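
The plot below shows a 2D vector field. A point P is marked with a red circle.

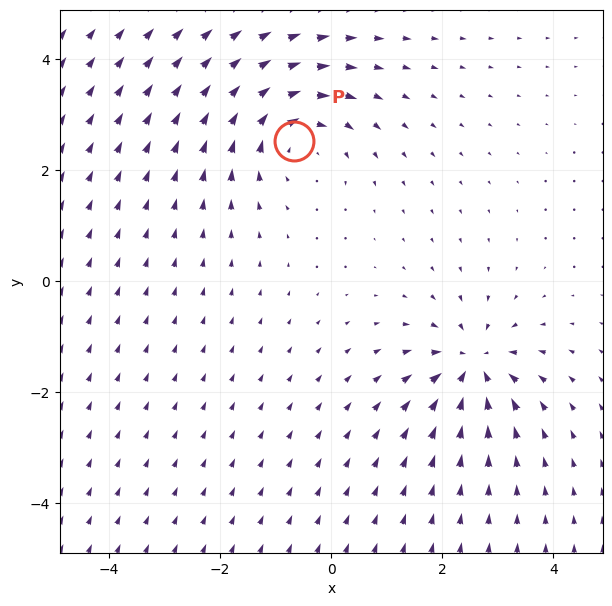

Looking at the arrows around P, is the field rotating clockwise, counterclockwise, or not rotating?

Near P at (-0.7, 2.5) the arrows circulate clockwise. The curl (z-component) there is about -3; negative curl means clockwise rotation.

clockwise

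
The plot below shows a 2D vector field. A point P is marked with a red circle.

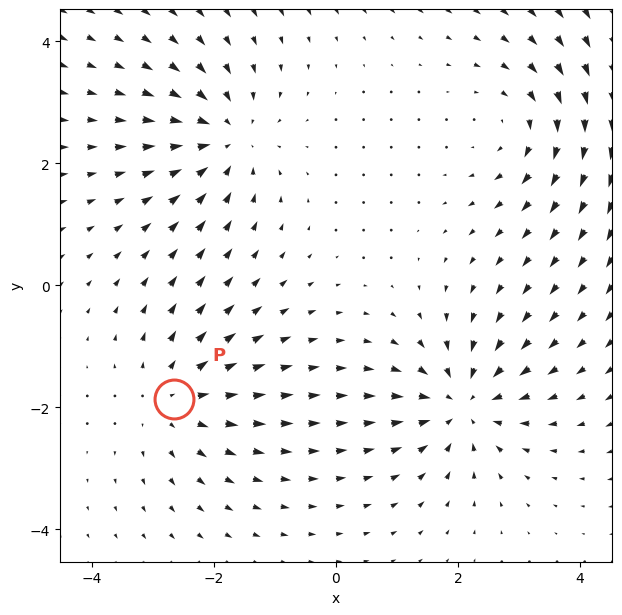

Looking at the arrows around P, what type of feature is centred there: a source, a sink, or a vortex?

At P (-2.7, -1.9) the arrows spread outward. Divergence about +4, curl ≈0 — positive divergence with near-zero curl is a source.

source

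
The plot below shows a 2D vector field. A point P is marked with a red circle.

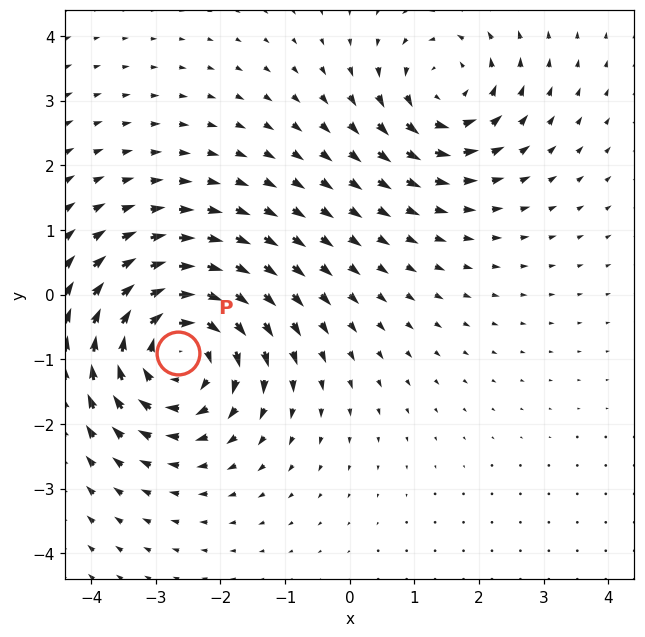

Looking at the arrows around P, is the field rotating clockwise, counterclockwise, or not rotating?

Near P at (-2.7, -0.9) the arrows circulate clockwise. The curl (z-component) there is about -5; negative curl means clockwise rotation.

clockwise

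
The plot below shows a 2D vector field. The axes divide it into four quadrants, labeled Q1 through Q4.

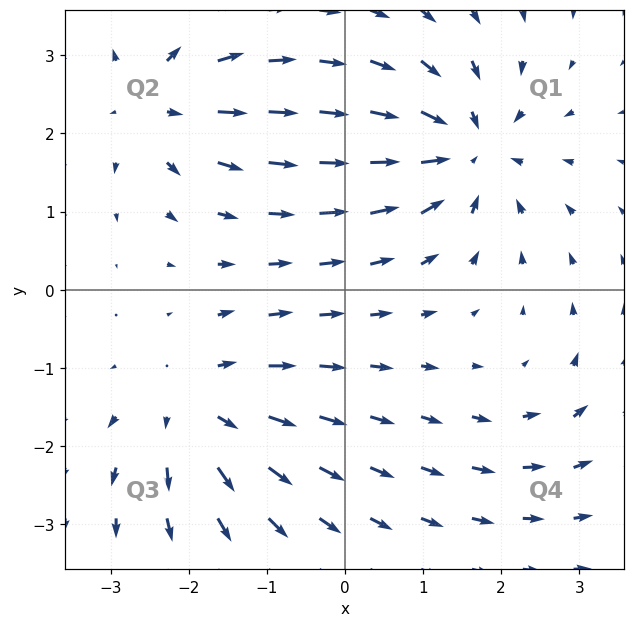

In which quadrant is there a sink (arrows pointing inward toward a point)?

The sink sits at approximately (1.5, 1.8), which lies in quadrant Q1. The divergence there is about -6, negative as expected for a sink.

Q1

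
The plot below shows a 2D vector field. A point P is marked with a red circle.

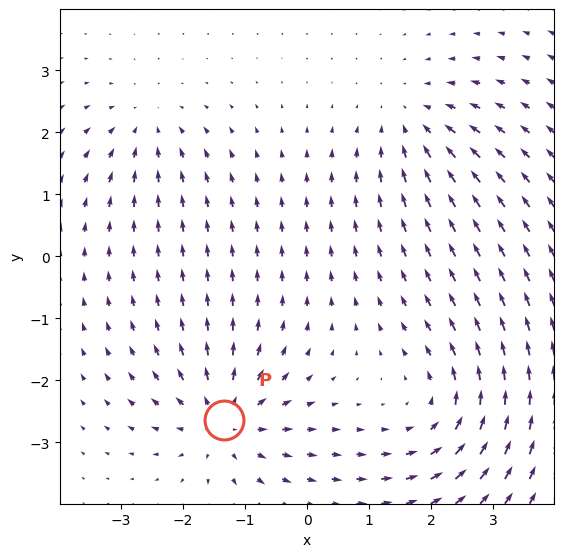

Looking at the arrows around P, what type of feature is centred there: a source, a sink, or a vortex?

At P (-1.3, -2.6) the arrows spread outward. Divergence about +5, curl ≈0 — positive divergence with near-zero curl is a source.

source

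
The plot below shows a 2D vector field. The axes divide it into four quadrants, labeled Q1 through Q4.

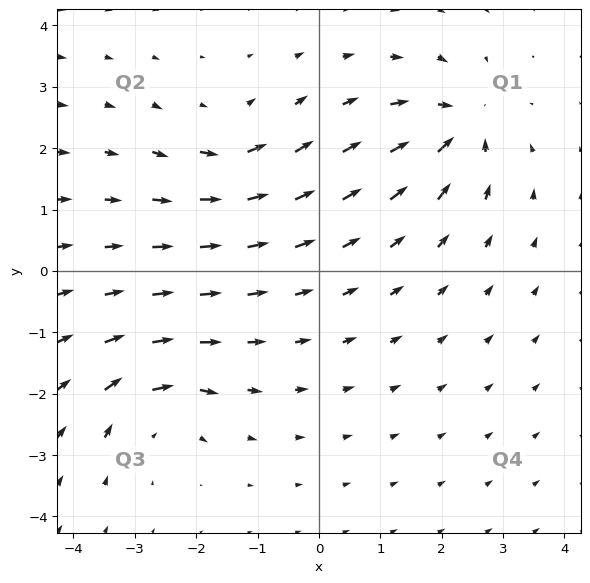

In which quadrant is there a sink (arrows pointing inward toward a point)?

Q1

The sink sits at approximately (2.3, 2.4), which lies in quadrant Q1. The divergence there is about -5, negative as expected for a sink.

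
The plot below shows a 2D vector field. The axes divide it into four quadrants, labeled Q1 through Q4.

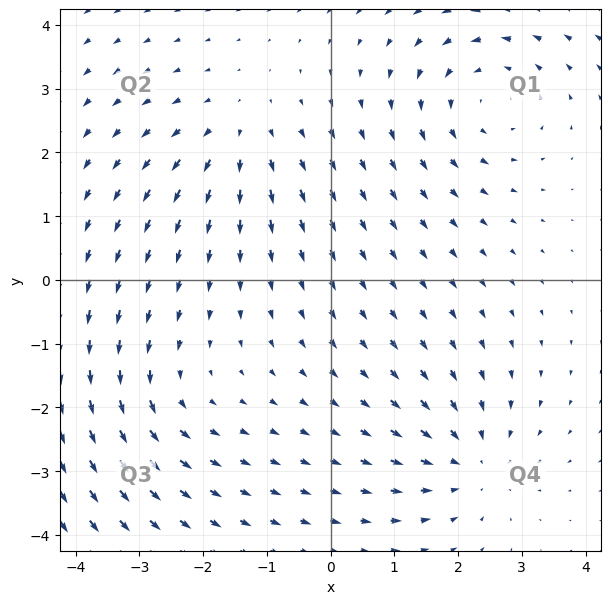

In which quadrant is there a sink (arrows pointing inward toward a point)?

Q4

The sink sits at approximately (2.2, -2.9), which lies in quadrant Q4. The divergence there is about -4, negative as expected for a sink.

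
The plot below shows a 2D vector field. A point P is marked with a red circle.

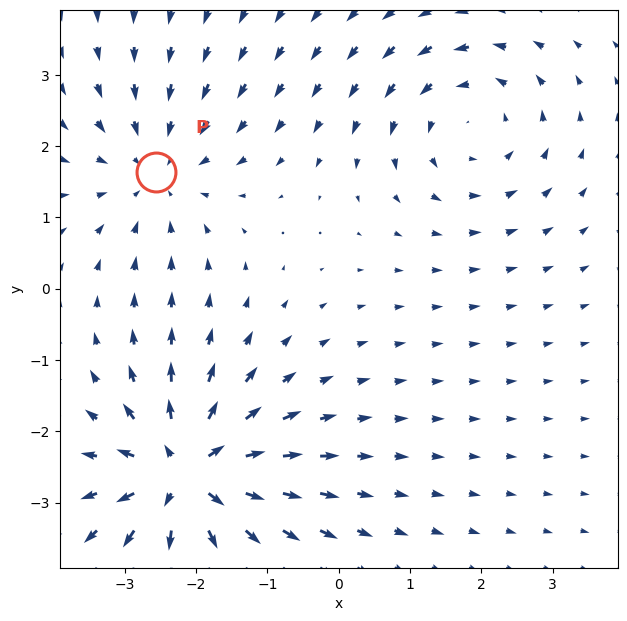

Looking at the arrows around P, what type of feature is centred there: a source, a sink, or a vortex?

sink

At P (-2.6, 1.6) the arrows converge inward. Divergence about -2, curl ≈0 — negative divergence with near-zero curl is a sink.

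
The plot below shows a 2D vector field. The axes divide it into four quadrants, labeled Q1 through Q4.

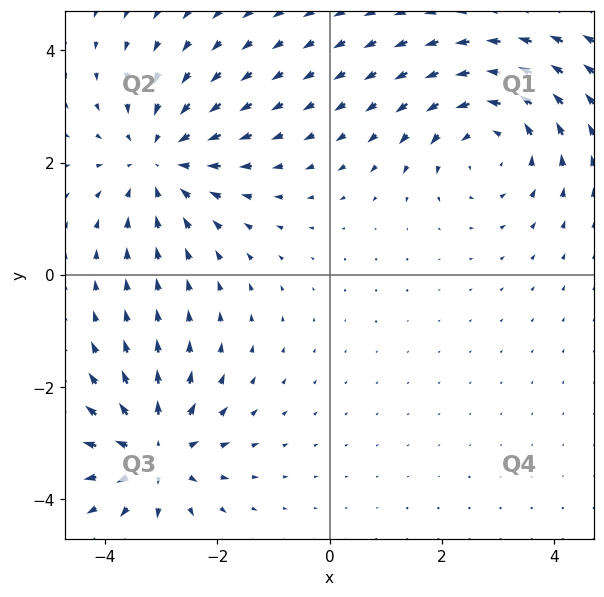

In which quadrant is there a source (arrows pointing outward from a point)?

The source sits at approximately (-3.1, -3.2), which lies in quadrant Q3. The divergence there is about +4, positive as expected for a source.

Q3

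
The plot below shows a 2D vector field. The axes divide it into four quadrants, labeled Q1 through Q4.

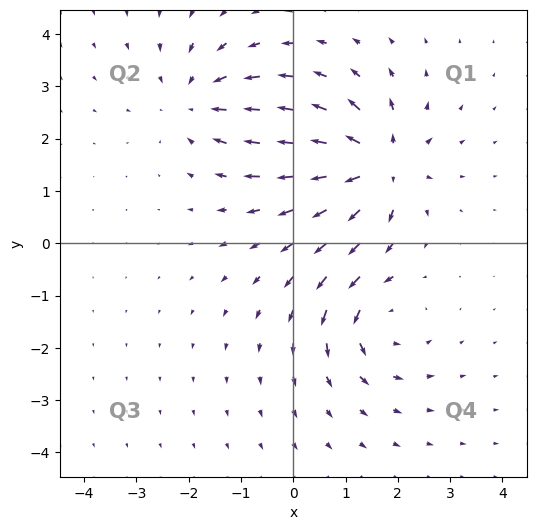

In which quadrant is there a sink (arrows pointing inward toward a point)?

Q2

The sink sits at approximately (-1.8, 2.7), which lies in quadrant Q2. The divergence there is about -3, negative as expected for a sink.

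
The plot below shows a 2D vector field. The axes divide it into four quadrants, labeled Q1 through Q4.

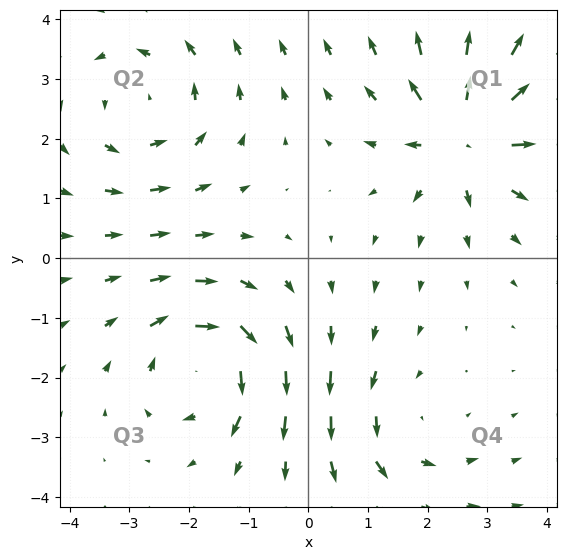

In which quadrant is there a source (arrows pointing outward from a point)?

Q1

The source sits at approximately (2.6, 2.1), which lies in quadrant Q1. The divergence there is about +7, positive as expected for a source.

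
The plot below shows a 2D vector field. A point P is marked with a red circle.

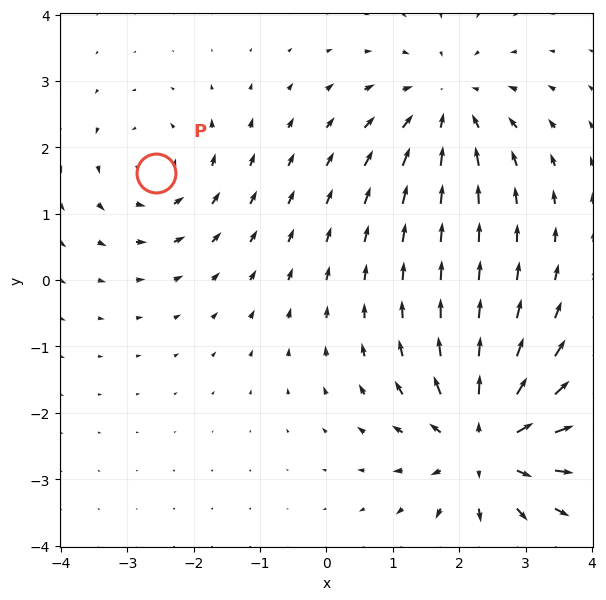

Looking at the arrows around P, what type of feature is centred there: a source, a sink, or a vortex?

At P (-2.6, 1.6) the arrows circulate counterclockwise. Divergence ≈0, curl about +3 — near-zero divergence with nonzero curl is a vortex.

vortex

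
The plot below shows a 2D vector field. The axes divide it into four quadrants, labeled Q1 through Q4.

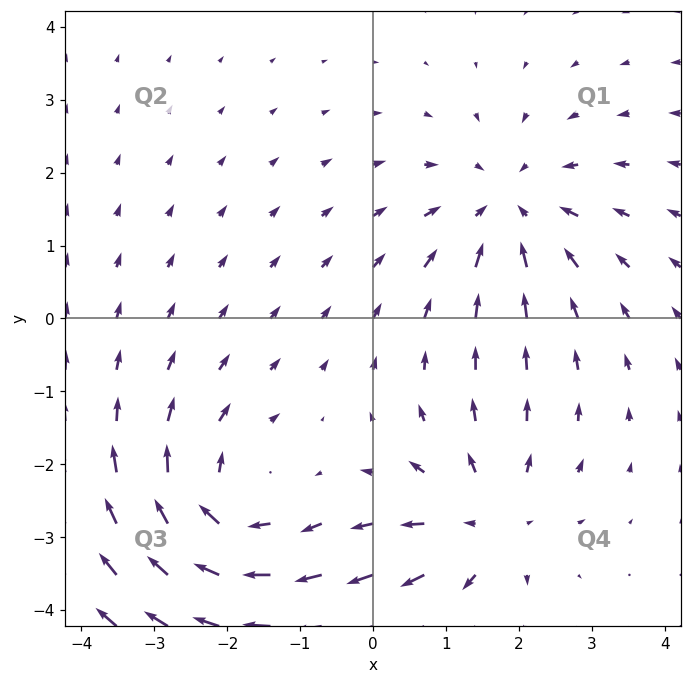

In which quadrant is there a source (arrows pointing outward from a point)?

The source sits at approximately (1.5, -2.8), which lies in quadrant Q4. The divergence there is about +3, positive as expected for a source.

Q4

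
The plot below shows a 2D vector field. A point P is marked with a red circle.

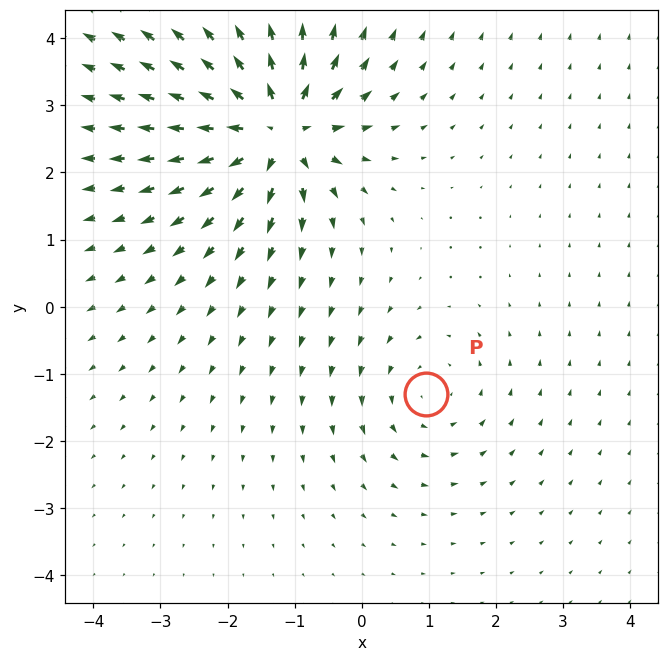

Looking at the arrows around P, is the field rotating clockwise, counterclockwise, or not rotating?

counterclockwise

Near P at (1.0, -1.3) the arrows circulate counterclockwise. The curl (z-component) there is about +2; positive curl means counterclockwise rotation.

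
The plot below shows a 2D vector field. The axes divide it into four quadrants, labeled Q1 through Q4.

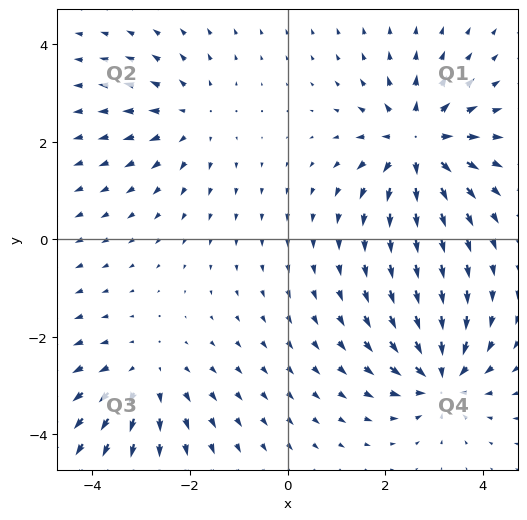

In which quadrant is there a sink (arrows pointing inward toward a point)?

The sink sits at approximately (3.1, -2.8), which lies in quadrant Q4. The divergence there is about -5, negative as expected for a sink.

Q4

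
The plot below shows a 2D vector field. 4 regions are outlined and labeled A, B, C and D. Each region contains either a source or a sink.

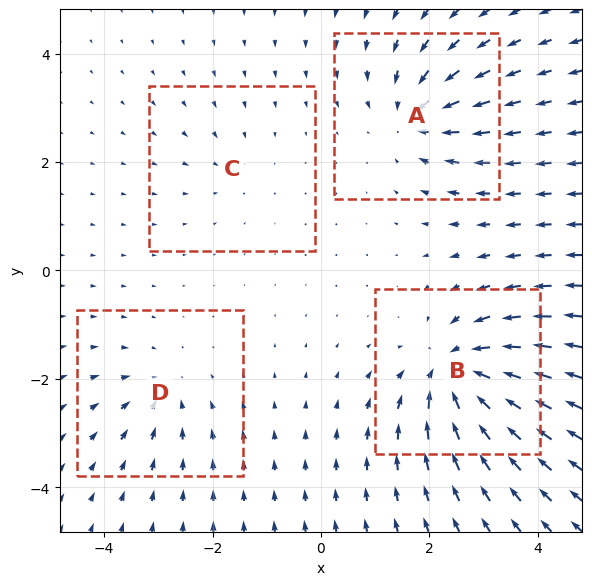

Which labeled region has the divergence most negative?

Divergence at each region's feature centre — A: about -6, B: about -9, C: about -2, D: about -4. Region B is most negative.

B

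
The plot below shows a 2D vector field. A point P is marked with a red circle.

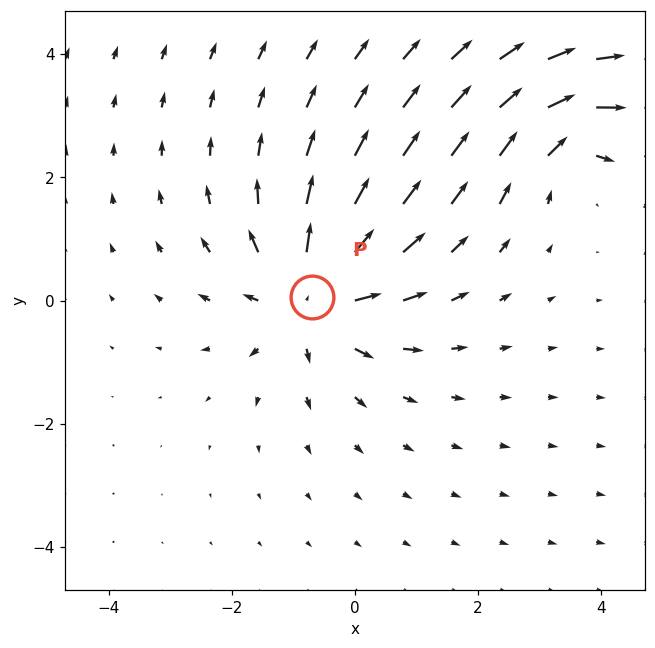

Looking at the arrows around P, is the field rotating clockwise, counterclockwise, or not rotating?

Near P at (-0.7, 0.1) the arrows show no circulation. The curl there is ≈0.

not rotating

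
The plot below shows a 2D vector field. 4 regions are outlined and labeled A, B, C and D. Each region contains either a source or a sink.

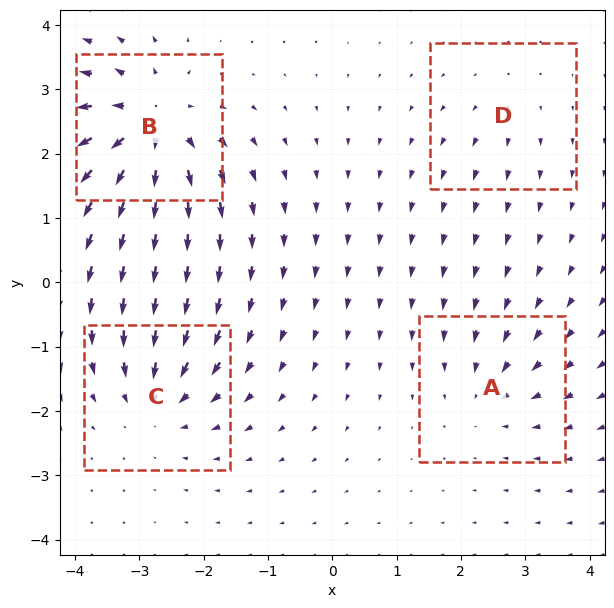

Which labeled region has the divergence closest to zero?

Divergence at each region's feature centre — A: about -4, B: about +8, C: about -5, D: about +2. Region D is closest to zero.

D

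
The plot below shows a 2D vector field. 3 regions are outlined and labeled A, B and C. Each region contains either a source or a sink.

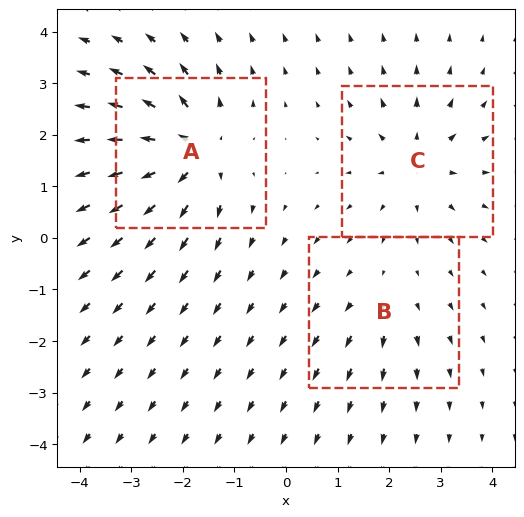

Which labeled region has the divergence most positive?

Divergence at each region's feature centre — A: about +6, B: about +2, C: about +4. Region A is most positive.

A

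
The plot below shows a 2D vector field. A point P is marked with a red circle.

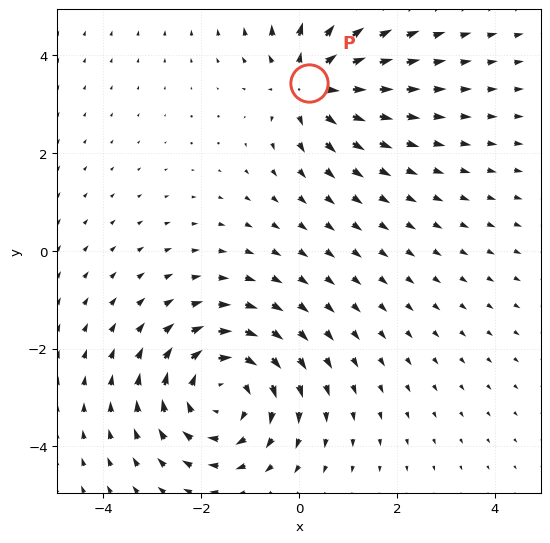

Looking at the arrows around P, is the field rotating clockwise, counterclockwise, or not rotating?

Near P at (0.2, 3.4) the arrows show no circulation. The curl there is ≈0.

not rotating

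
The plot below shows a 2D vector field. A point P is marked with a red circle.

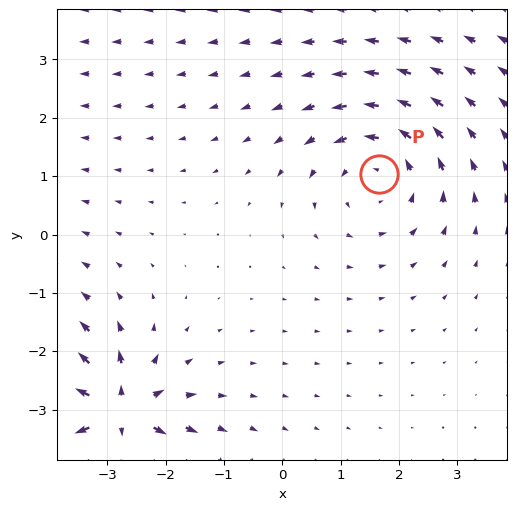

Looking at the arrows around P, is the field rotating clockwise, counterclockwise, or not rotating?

Near P at (1.7, 1.0) the arrows circulate counterclockwise. The curl (z-component) there is about +3; positive curl means counterclockwise rotation.

counterclockwise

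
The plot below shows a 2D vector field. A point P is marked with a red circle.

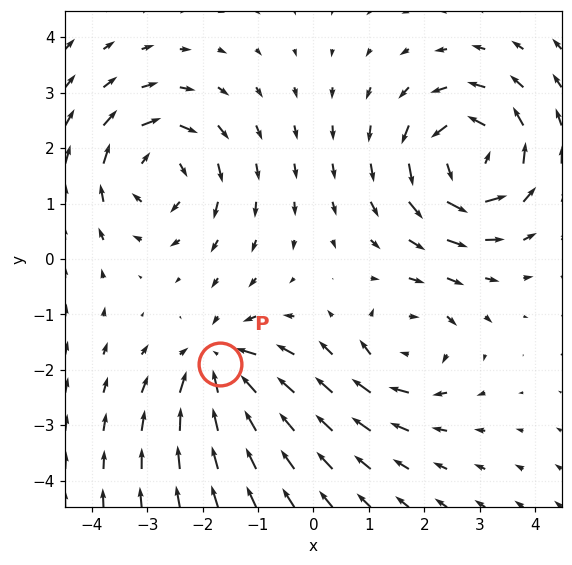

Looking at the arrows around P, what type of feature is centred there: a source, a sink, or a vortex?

sink

At P (-1.7, -1.9) the arrows converge inward. Divergence about -5, curl ≈0 — negative divergence with near-zero curl is a sink.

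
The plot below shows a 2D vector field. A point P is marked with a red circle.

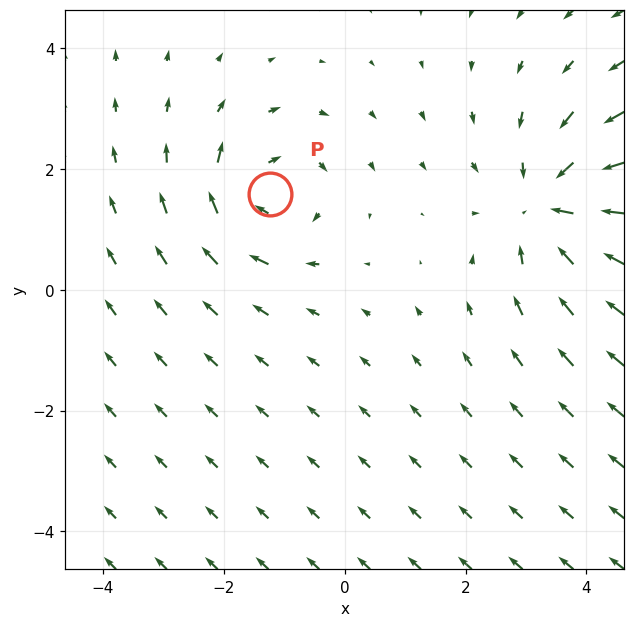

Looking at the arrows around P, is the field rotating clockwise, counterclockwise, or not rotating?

clockwise

Near P at (-1.2, 1.6) the arrows circulate clockwise. The curl (z-component) there is about -3; negative curl means clockwise rotation.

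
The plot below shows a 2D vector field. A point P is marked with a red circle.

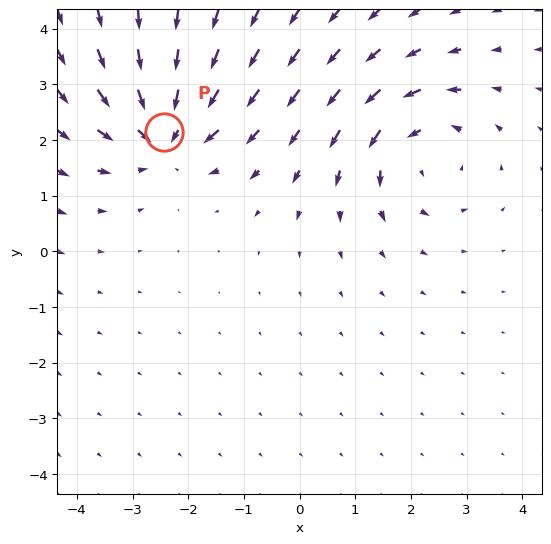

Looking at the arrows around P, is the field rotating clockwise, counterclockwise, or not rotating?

not rotating

Near P at (-2.4, 2.1) the arrows show no circulation. The curl there is ≈0.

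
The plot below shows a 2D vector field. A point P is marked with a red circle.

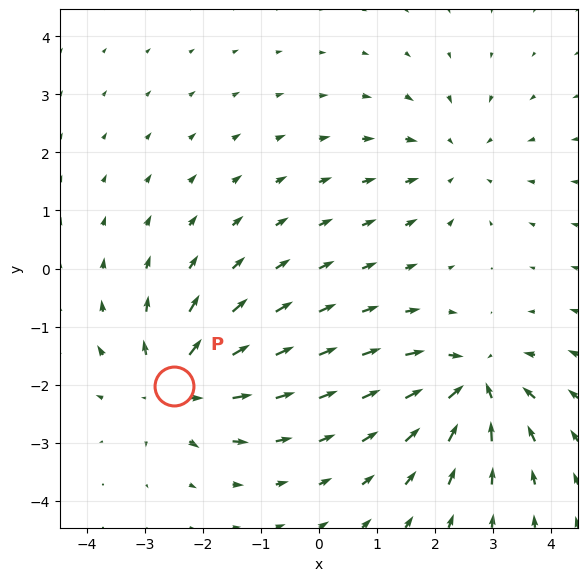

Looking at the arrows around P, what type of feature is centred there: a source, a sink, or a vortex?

At P (-2.5, -2.0) the arrows spread outward. Divergence about +6, curl ≈0 — positive divergence with near-zero curl is a source.

source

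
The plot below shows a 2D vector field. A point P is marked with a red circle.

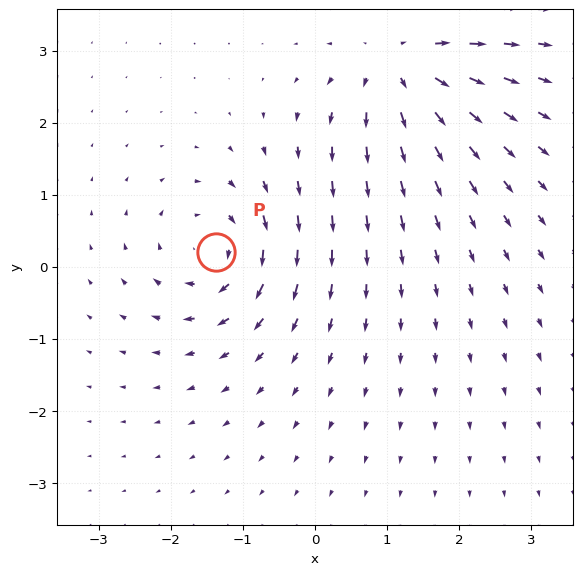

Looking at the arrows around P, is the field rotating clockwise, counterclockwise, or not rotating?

Near P at (-1.4, 0.2) the arrows circulate clockwise. The curl (z-component) there is about -5; negative curl means clockwise rotation.

clockwise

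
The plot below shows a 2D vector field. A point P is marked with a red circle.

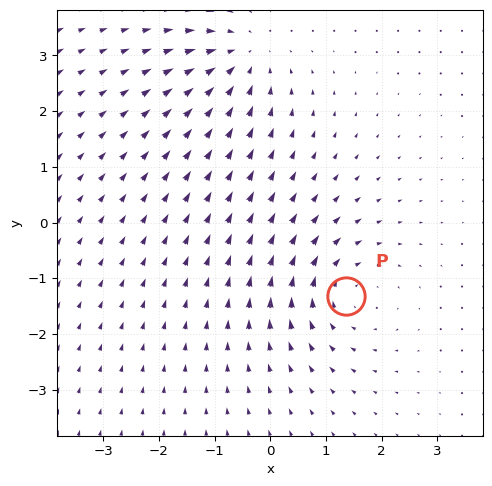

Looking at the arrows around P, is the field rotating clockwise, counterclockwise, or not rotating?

clockwise

Near P at (1.4, -1.3) the arrows circulate clockwise. The curl (z-component) there is about -4; negative curl means clockwise rotation.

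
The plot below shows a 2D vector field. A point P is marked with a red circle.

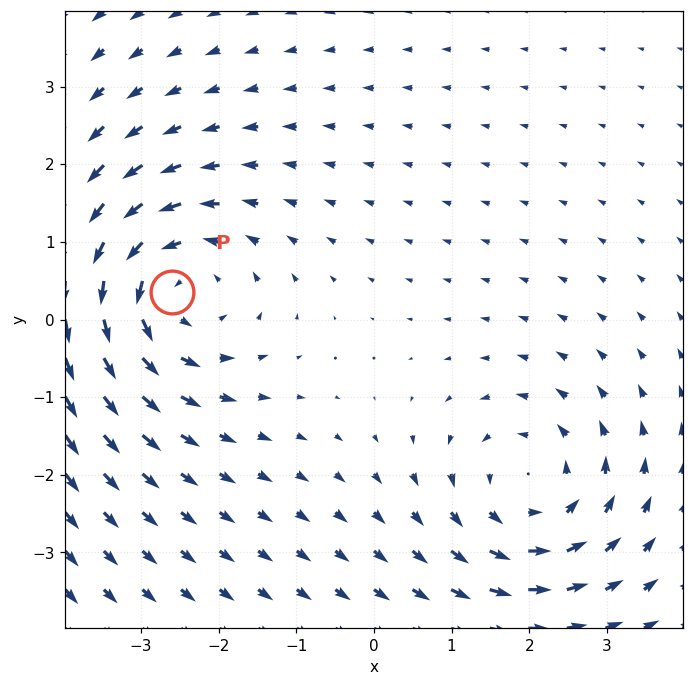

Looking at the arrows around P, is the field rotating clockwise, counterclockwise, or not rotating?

counterclockwise

Near P at (-2.6, 0.4) the arrows circulate counterclockwise. The curl (z-component) there is about +3; positive curl means counterclockwise rotation.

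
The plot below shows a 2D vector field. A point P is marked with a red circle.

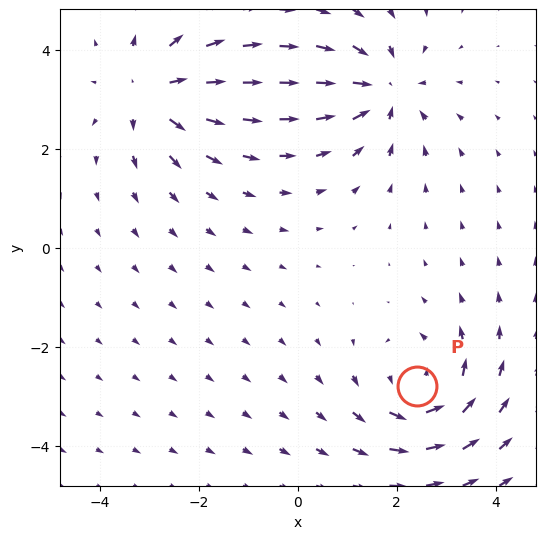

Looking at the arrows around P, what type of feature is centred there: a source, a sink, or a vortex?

vortex

At P (2.4, -2.8) the arrows circulate counterclockwise. Divergence ≈0, curl about +4 — near-zero divergence with nonzero curl is a vortex.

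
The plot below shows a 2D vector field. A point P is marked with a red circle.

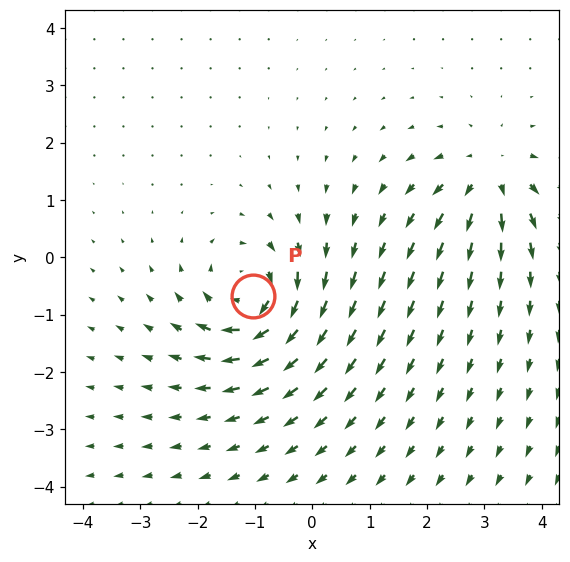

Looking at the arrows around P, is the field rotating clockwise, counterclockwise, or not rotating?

clockwise

Near P at (-1.0, -0.7) the arrows circulate clockwise. The curl (z-component) there is about -6; negative curl means clockwise rotation.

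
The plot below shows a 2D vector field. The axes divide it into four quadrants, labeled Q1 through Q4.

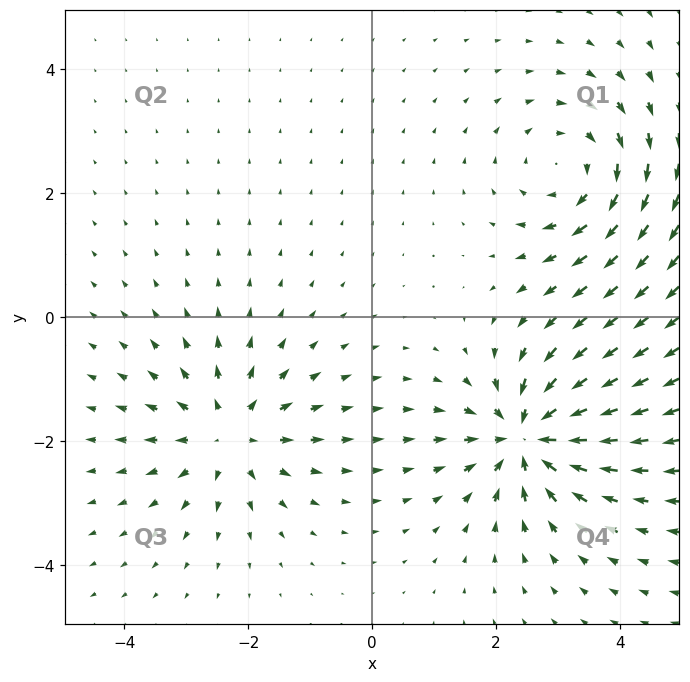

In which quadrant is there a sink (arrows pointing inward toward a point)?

The sink sits at approximately (2.5, -1.9), which lies in quadrant Q4. The divergence there is about -6, negative as expected for a sink.

Q4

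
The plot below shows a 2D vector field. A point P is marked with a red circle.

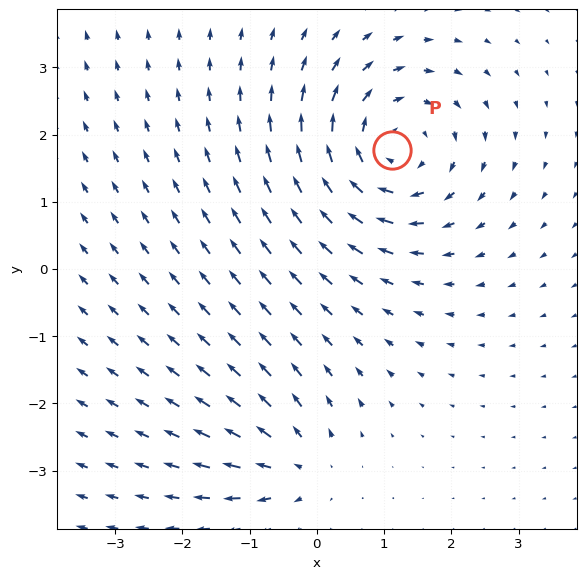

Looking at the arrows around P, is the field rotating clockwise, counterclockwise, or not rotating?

clockwise

Near P at (1.1, 1.8) the arrows circulate clockwise. The curl (z-component) there is about -4; negative curl means clockwise rotation.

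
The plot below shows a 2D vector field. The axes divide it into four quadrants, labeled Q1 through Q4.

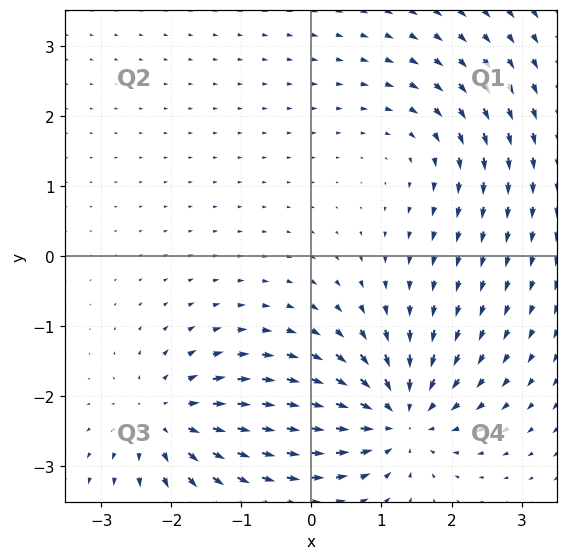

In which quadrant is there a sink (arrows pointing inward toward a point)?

The sink sits at approximately (1.2, -2.3), which lies in quadrant Q4. The divergence there is about -5, negative as expected for a sink.

Q4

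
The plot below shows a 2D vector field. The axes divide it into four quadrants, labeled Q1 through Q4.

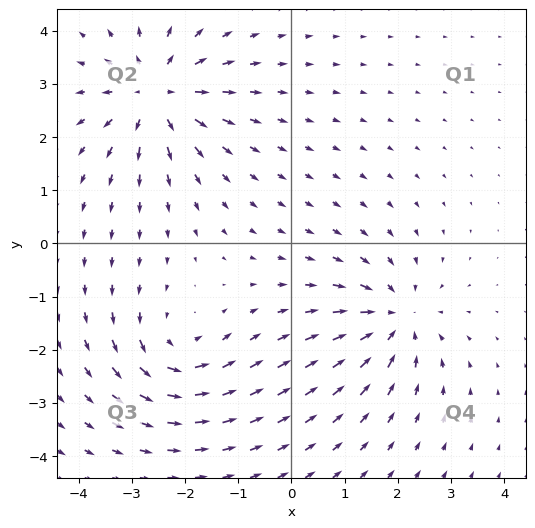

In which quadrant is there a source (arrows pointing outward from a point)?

Q2

The source sits at approximately (-2.6, 2.8), which lies in quadrant Q2. The divergence there is about +5, positive as expected for a source.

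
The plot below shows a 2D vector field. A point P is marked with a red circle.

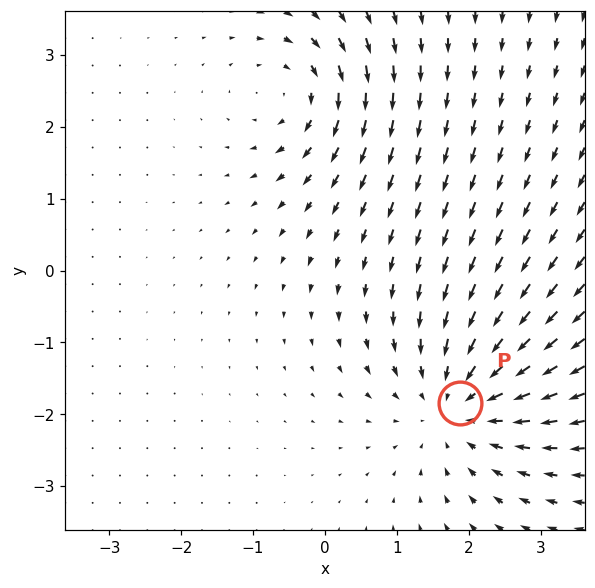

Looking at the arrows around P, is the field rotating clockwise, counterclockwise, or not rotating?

not rotating

Near P at (1.9, -1.8) the arrows show no circulation. The curl there is ≈0.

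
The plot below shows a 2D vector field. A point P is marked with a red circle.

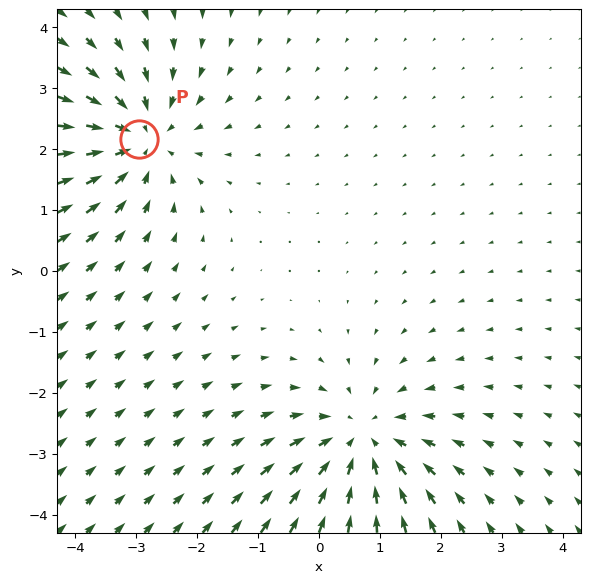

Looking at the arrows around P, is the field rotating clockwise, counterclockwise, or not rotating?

Near P at (-3.0, 2.2) the arrows show no circulation. The curl there is ≈0.

not rotating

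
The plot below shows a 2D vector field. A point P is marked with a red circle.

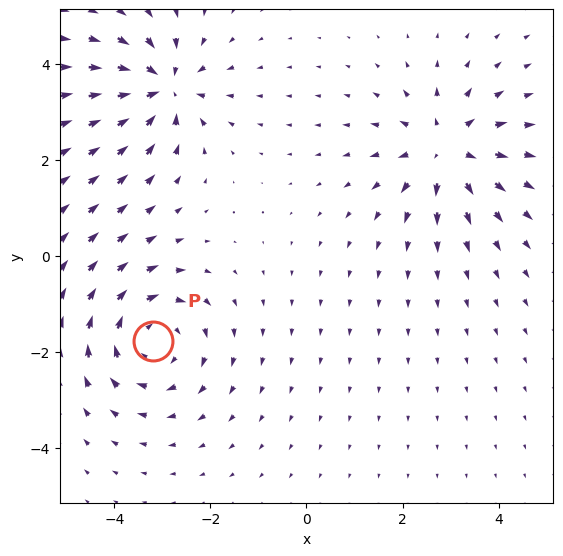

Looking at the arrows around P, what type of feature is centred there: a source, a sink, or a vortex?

At P (-3.2, -1.8) the arrows circulate clockwise. Divergence ≈0, curl about -4 — near-zero divergence with nonzero curl is a vortex.

vortex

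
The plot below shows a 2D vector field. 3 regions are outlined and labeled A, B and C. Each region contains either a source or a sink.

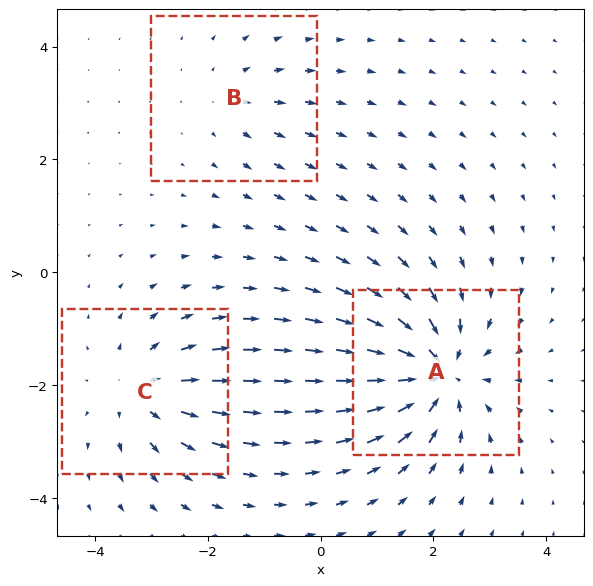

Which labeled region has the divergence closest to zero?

Divergence at each region's feature centre — A: about -6, B: about +2, C: about +4. Region B is closest to zero.

B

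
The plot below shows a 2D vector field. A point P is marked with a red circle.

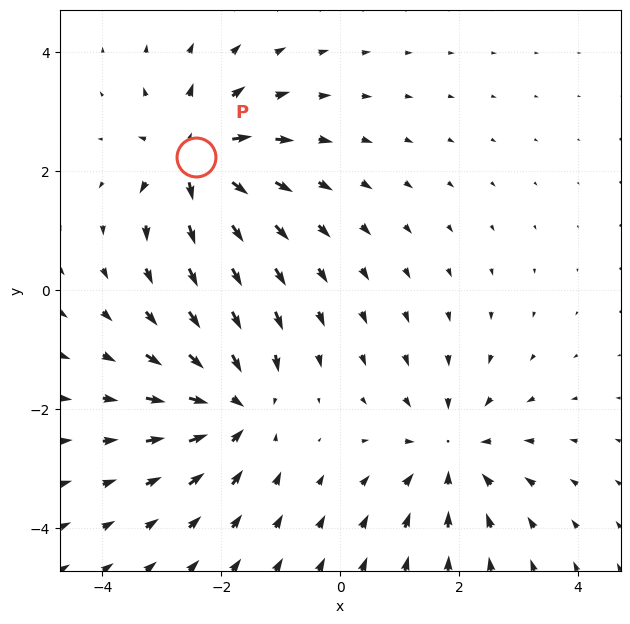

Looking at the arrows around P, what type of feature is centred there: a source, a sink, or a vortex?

At P (-2.4, 2.2) the arrows spread outward. Divergence about +5, curl ≈0 — positive divergence with near-zero curl is a source.

source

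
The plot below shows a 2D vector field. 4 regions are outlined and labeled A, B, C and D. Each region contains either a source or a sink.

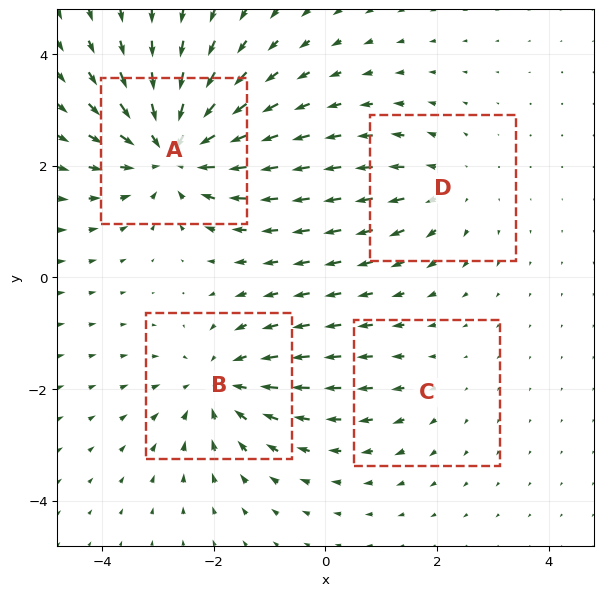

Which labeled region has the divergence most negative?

Divergence at each region's feature centre — A: about -7, B: about -5, C: about +2, D: about +3. Region A is most negative.

A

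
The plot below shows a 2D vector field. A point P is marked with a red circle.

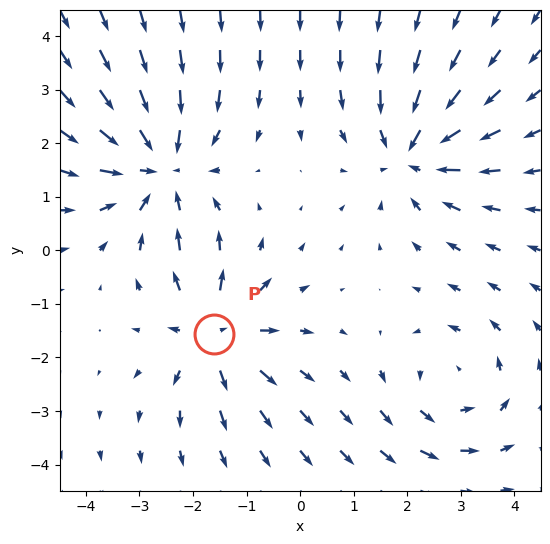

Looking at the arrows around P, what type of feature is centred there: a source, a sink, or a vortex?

At P (-1.6, -1.6) the arrows spread outward. Divergence about +4, curl ≈0 — positive divergence with near-zero curl is a source.

source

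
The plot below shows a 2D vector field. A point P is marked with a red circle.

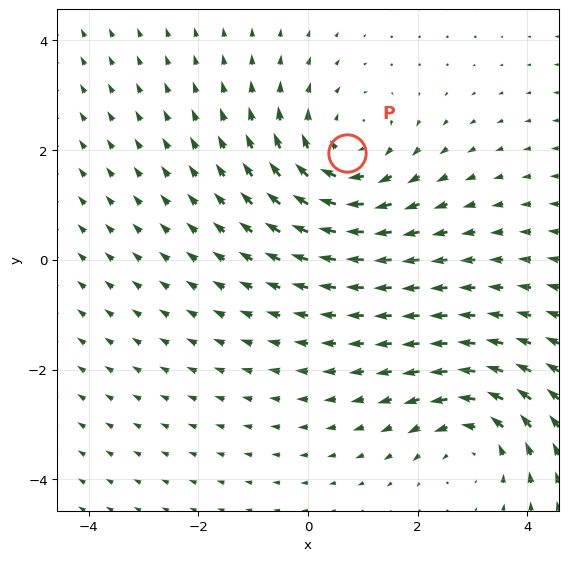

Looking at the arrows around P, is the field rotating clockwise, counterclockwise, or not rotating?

Near P at (0.7, 1.9) the arrows circulate clockwise. The curl (z-component) there is about -3; negative curl means clockwise rotation.

clockwise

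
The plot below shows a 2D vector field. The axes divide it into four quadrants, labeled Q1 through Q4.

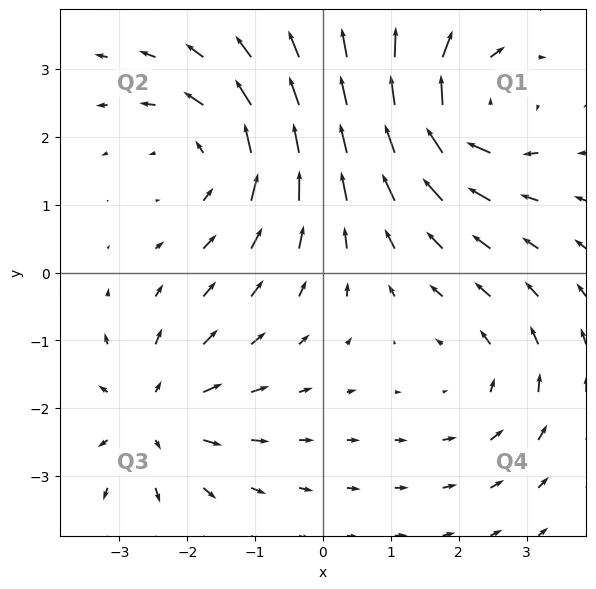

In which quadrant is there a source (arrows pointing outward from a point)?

Q3

The source sits at approximately (-2.5, -2.1), which lies in quadrant Q3. The divergence there is about +4, positive as expected for a source.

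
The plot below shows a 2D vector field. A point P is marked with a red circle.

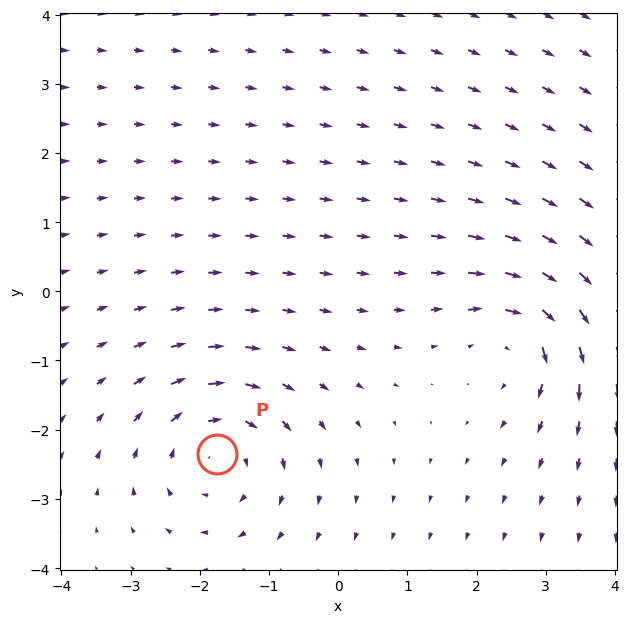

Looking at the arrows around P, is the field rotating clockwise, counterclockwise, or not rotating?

clockwise

Near P at (-1.8, -2.3) the arrows circulate clockwise. The curl (z-component) there is about -4; negative curl means clockwise rotation.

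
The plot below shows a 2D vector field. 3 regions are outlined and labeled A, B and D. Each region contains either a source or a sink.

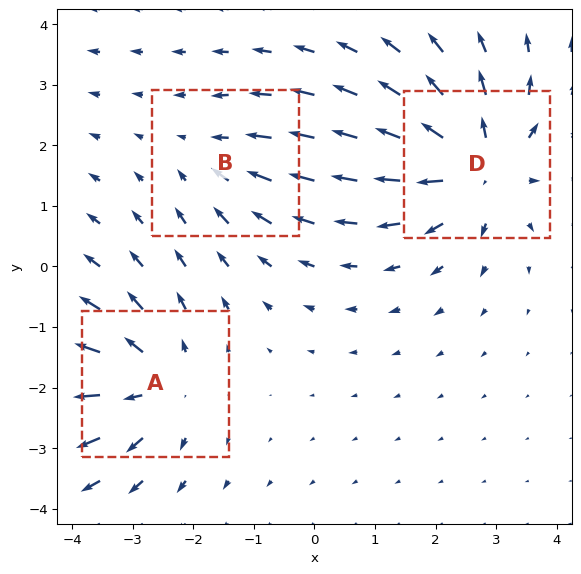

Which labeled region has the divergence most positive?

D

Divergence at each region's feature centre — A: about +4, B: about -2, D: about +5. Region D is most positive.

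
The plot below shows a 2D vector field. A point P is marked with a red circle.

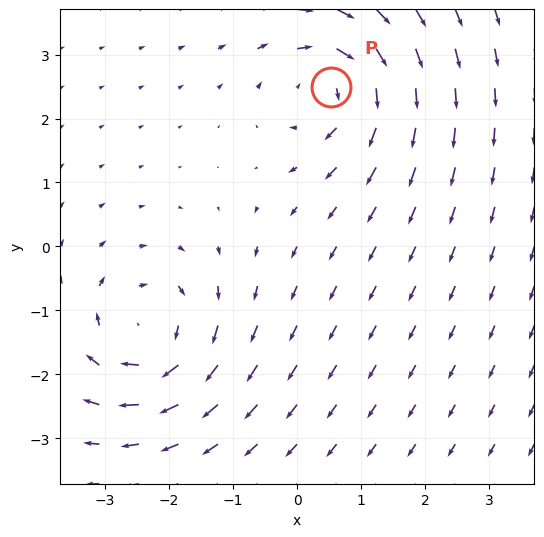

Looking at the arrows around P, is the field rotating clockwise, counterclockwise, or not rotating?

Near P at (0.5, 2.5) the arrows circulate clockwise. The curl (z-component) there is about -5; negative curl means clockwise rotation.

clockwise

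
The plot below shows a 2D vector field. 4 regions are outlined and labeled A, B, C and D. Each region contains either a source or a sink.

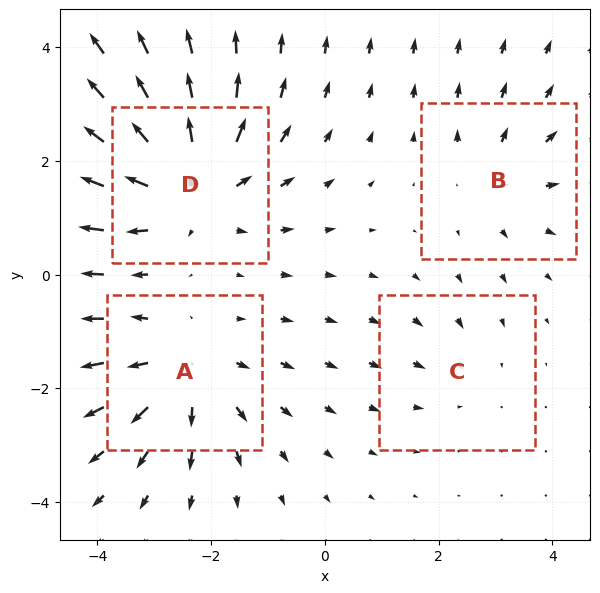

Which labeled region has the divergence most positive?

Divergence at each region's feature centre — A: about +5, B: about +3, C: about -2, D: about +6. Region D is most positive.

D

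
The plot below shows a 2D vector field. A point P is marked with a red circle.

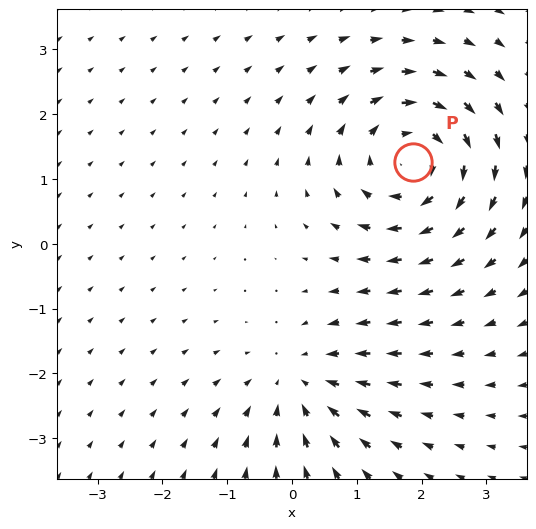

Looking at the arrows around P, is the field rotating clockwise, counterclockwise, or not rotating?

Near P at (1.9, 1.3) the arrows circulate clockwise. The curl (z-component) there is about -4; negative curl means clockwise rotation.

clockwise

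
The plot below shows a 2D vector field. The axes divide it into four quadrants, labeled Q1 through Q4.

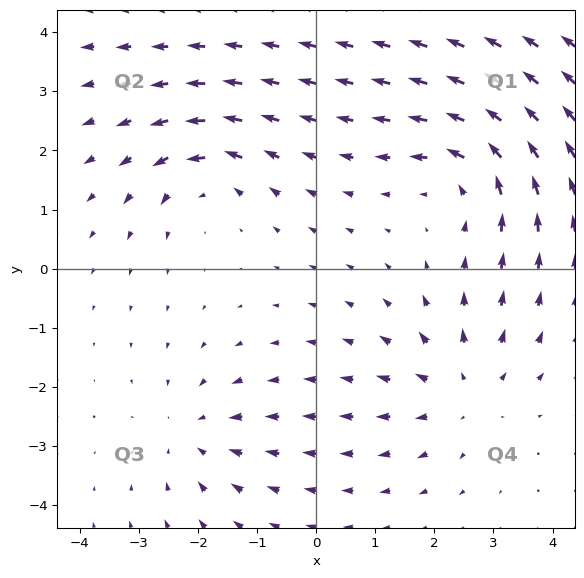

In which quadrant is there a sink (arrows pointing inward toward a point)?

Q3

The sink sits at approximately (-2.0, -2.8), which lies in quadrant Q3. The divergence there is about -2, negative as expected for a sink.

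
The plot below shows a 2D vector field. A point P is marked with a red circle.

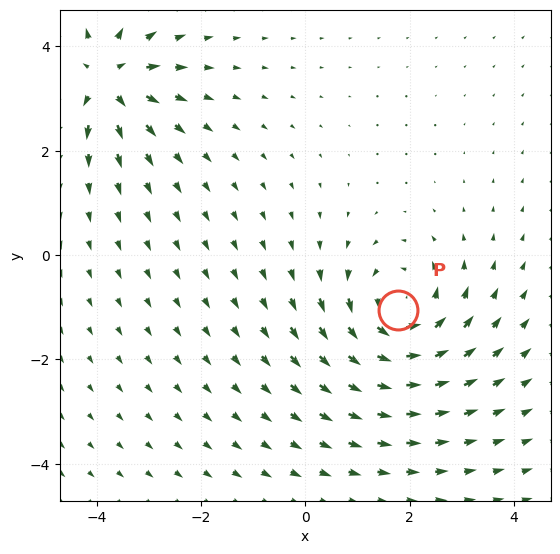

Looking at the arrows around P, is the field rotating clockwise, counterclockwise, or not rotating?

Near P at (1.8, -1.1) the arrows circulate counterclockwise. The curl (z-component) there is about +5; positive curl means counterclockwise rotation.

counterclockwise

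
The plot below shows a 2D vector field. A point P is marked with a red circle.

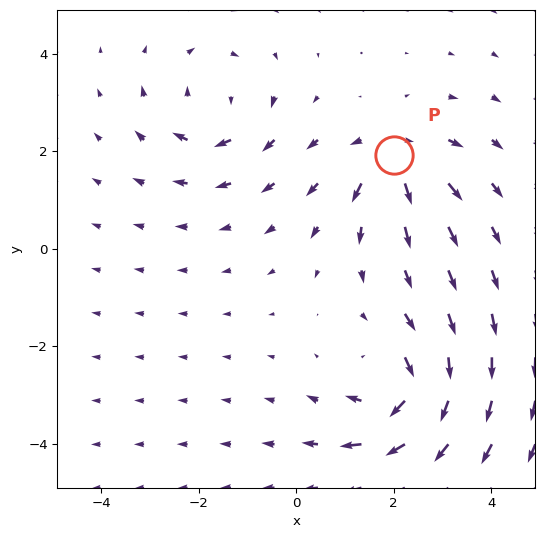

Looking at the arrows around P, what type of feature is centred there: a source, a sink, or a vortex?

At P (2.0, 1.9) the arrows spread outward. Divergence about +5, curl ≈0 — positive divergence with near-zero curl is a source.

source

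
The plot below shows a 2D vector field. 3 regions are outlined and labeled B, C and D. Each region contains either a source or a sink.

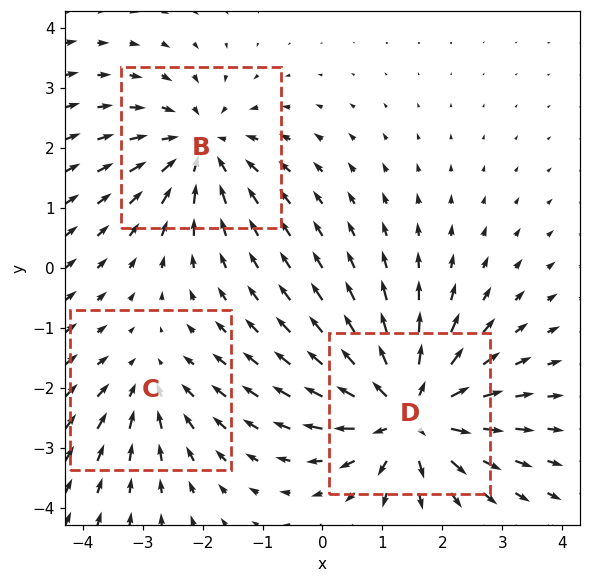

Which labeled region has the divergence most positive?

D

Divergence at each region's feature centre — B: about -3, C: about -2, D: about +5. Region D is most positive.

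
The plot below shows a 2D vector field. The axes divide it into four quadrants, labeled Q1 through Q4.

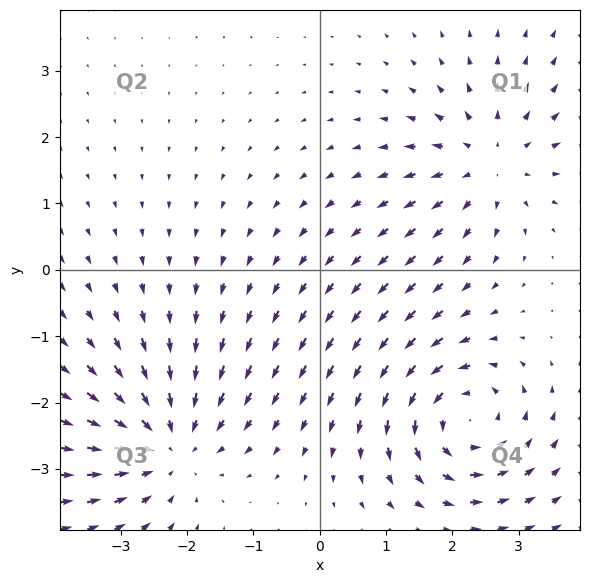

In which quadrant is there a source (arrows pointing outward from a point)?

The source sits at approximately (2.6, 1.6), which lies in quadrant Q1. The divergence there is about +4, positive as expected for a source.

Q1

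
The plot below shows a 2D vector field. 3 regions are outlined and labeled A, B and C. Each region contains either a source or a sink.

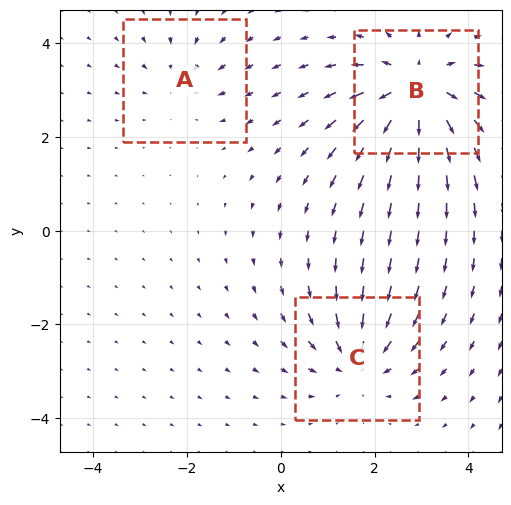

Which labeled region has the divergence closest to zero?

A

Divergence at each region's feature centre — A: about -2, B: about +5, C: about -4. Region A is closest to zero.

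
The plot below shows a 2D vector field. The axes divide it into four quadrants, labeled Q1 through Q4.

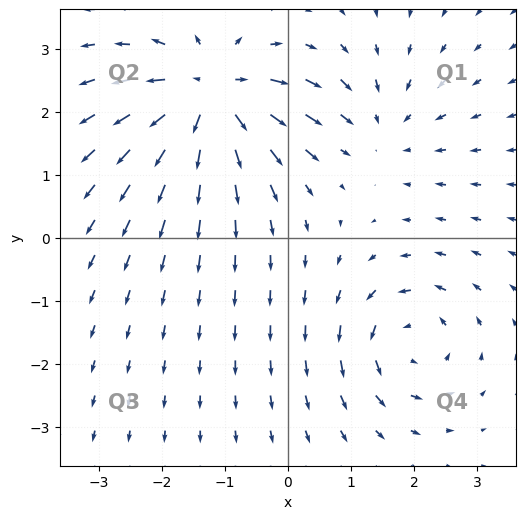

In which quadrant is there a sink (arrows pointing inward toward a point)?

Q1

The sink sits at approximately (1.5, 1.8), which lies in quadrant Q1. The divergence there is about -2, negative as expected for a sink.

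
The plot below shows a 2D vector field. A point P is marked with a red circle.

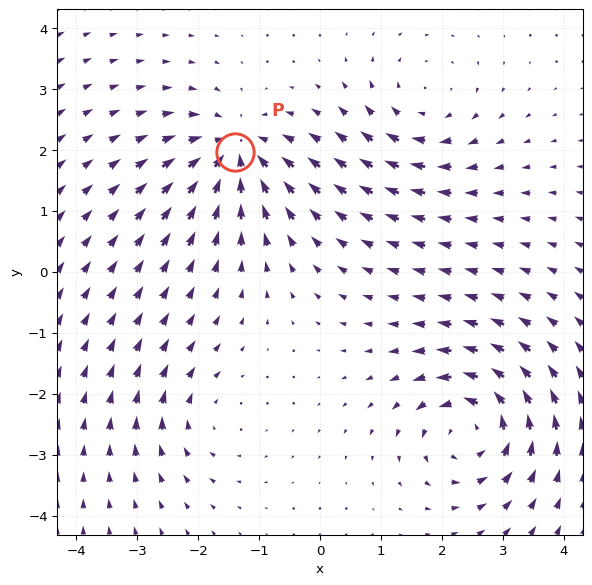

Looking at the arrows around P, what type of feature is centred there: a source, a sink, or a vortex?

sink

At P (-1.4, 2.0) the arrows converge inward. Divergence about -6, curl ≈0 — negative divergence with near-zero curl is a sink.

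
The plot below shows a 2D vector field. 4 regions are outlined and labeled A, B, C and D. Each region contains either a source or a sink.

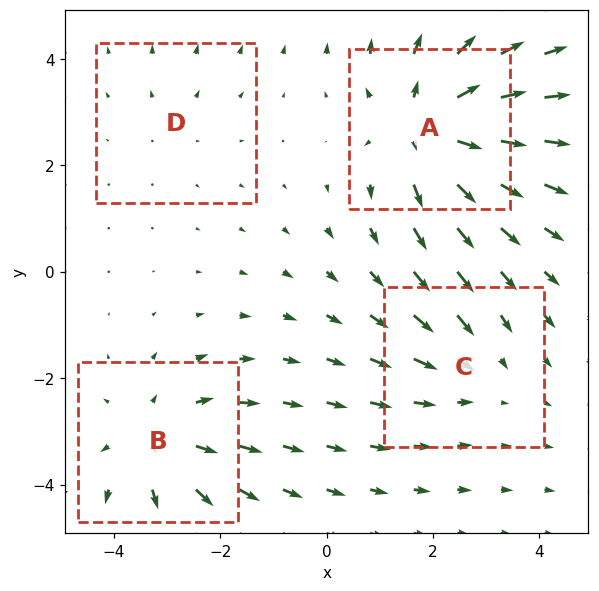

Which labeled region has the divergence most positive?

A

Divergence at each region's feature centre — A: about +6, B: about +4, C: about -3, D: about +2. Region A is most positive.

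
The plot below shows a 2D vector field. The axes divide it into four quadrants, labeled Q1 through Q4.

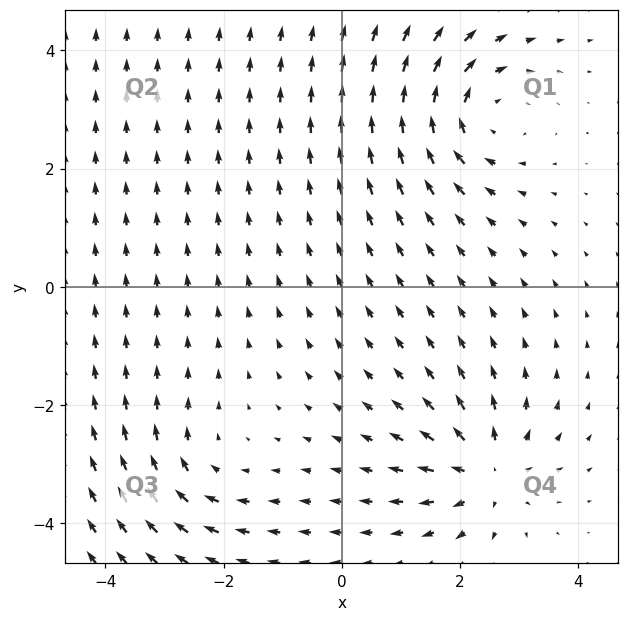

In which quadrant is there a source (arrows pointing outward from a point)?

Q4

The source sits at approximately (2.5, -3.1), which lies in quadrant Q4. The divergence there is about +5, positive as expected for a source.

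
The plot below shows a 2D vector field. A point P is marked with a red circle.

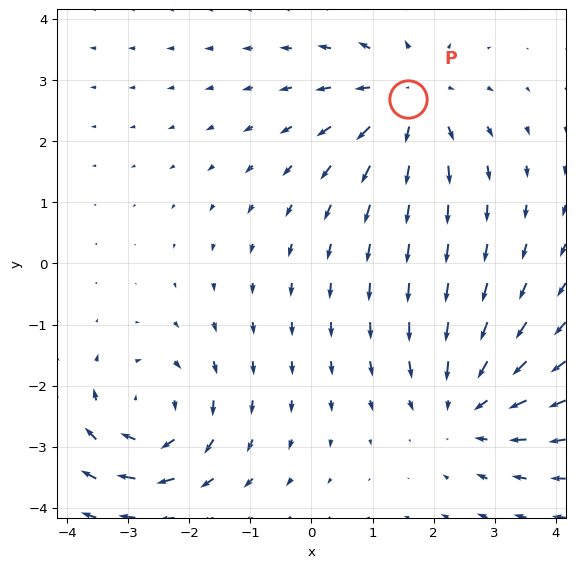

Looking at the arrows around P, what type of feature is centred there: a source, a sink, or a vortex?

At P (1.6, 2.7) the arrows spread outward. Divergence about +3, curl ≈0 — positive divergence with near-zero curl is a source.

source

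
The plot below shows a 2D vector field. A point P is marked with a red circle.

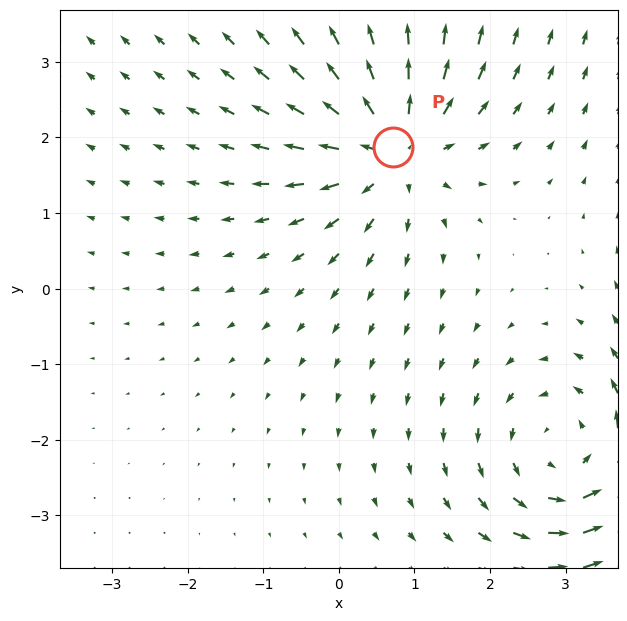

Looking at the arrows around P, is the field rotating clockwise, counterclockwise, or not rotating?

Near P at (0.7, 1.9) the arrows show no circulation. The curl there is ≈0.

not rotating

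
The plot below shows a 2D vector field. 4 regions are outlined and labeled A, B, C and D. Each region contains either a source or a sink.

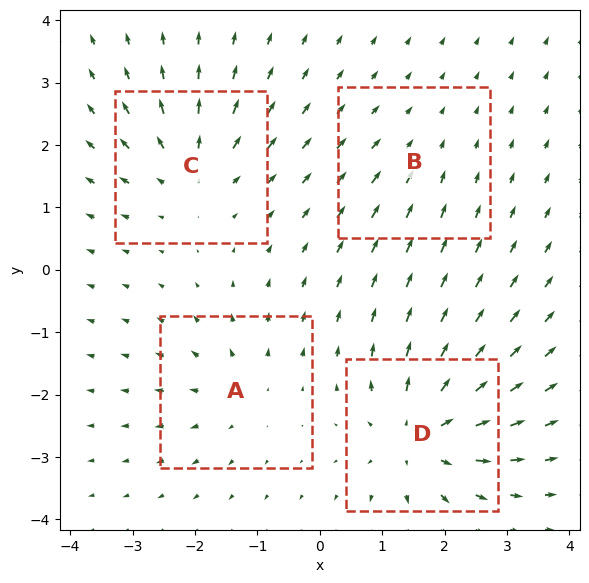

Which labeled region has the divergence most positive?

D

Divergence at each region's feature centre — A: about +4, B: about -2, C: about +5, D: about +7. Region D is most positive.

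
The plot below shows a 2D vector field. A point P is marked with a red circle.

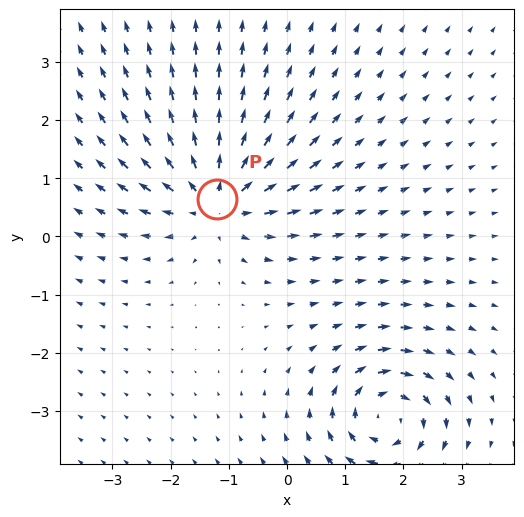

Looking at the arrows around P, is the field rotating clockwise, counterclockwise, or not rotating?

Near P at (-1.2, 0.6) the arrows show no circulation. The curl there is ≈0.

not rotating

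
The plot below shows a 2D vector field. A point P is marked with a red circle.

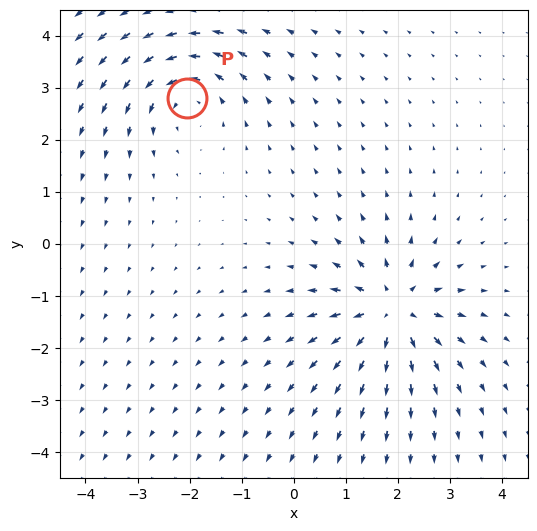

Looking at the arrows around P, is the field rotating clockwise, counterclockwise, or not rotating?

Near P at (-2.0, 2.8) the arrows circulate counterclockwise. The curl (z-component) there is about +3; positive curl means counterclockwise rotation.

counterclockwise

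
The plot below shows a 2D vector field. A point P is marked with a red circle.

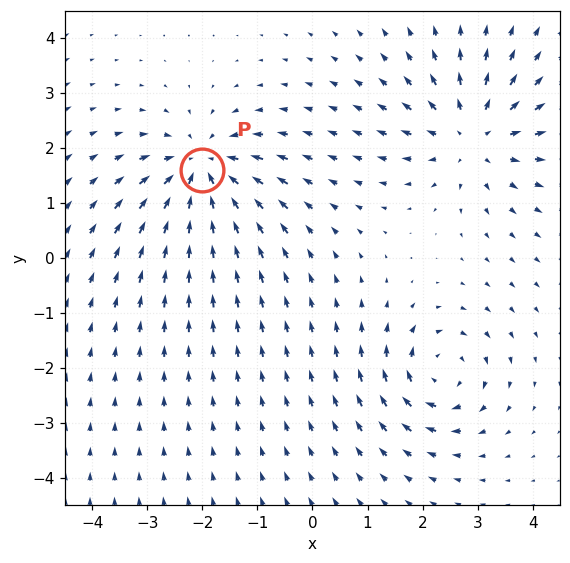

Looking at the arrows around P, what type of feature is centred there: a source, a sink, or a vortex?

At P (-2.0, 1.6) the arrows converge inward. Divergence about -5, curl ≈0 — negative divergence with near-zero curl is a sink.

sink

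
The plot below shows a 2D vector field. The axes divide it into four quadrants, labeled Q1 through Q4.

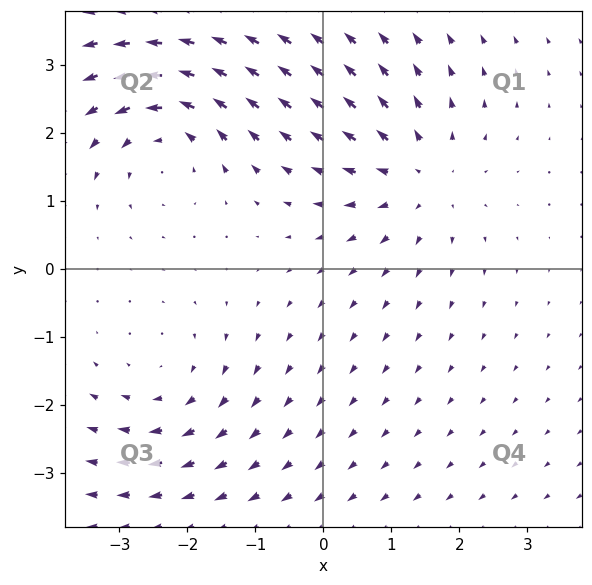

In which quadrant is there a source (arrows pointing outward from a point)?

Q1

The source sits at approximately (1.4, 1.4), which lies in quadrant Q1. The divergence there is about +3, positive as expected for a source.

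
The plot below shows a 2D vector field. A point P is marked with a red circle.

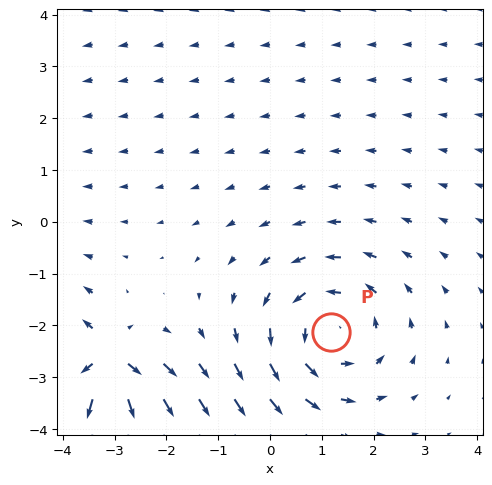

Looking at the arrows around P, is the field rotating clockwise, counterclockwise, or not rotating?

counterclockwise

Near P at (1.2, -2.1) the arrows circulate counterclockwise. The curl (z-component) there is about +4; positive curl means counterclockwise rotation.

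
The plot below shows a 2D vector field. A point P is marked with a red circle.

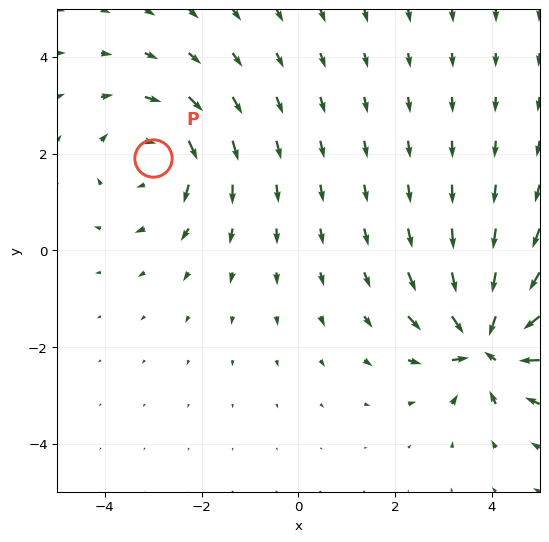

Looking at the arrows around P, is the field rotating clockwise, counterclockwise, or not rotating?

clockwise

Near P at (-3.0, 1.9) the arrows circulate clockwise. The curl (z-component) there is about -3; negative curl means clockwise rotation.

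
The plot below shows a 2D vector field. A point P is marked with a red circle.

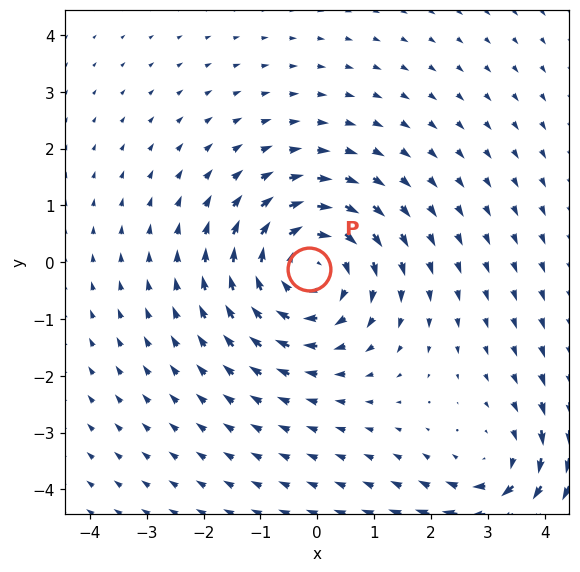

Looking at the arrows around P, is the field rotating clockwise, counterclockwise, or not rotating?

Near P at (-0.2, -0.1) the arrows circulate clockwise. The curl (z-component) there is about -4; negative curl means clockwise rotation.

clockwise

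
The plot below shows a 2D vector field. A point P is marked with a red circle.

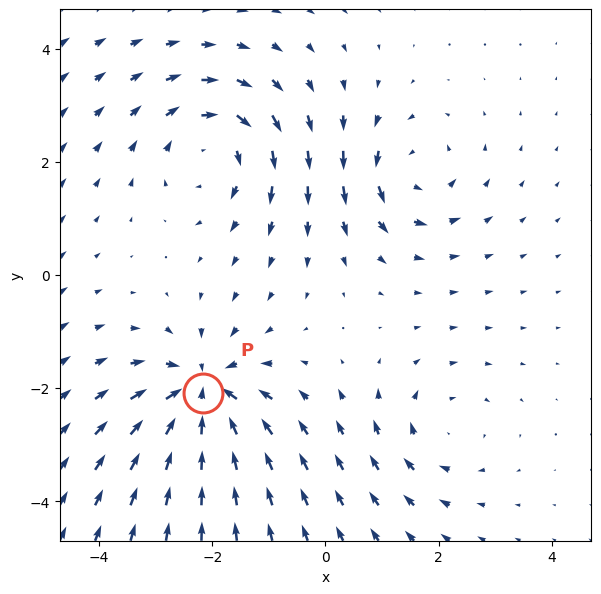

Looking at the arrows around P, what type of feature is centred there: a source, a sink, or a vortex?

sink

At P (-2.2, -2.1) the arrows converge inward. Divergence about -6, curl ≈0 — negative divergence with near-zero curl is a sink.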